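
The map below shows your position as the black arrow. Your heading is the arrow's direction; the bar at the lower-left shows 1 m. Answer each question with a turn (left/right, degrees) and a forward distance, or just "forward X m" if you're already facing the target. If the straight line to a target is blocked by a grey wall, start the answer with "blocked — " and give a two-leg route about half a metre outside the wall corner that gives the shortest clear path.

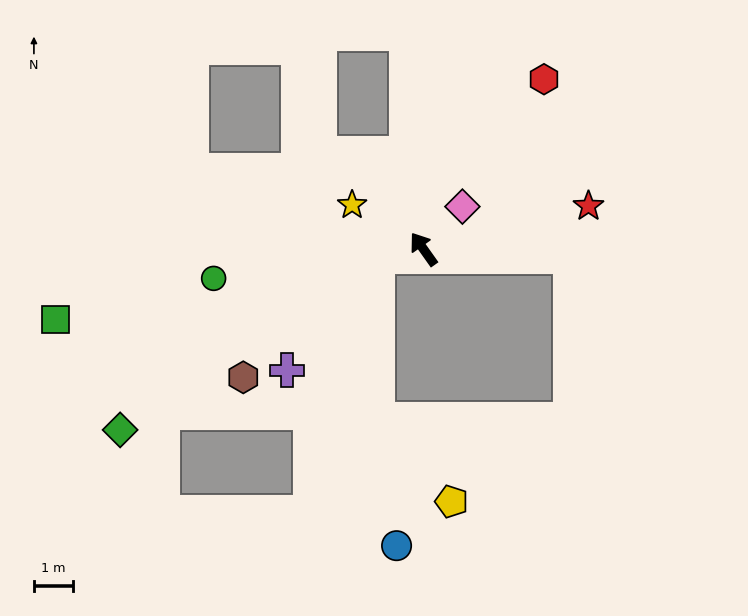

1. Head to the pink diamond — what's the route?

turn right 78°, forward 1.5 m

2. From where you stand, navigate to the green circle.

turn left 63°, forward 5.4 m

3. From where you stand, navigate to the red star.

turn right 111°, forward 4.3 m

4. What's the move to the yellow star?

turn left 23°, forward 2.1 m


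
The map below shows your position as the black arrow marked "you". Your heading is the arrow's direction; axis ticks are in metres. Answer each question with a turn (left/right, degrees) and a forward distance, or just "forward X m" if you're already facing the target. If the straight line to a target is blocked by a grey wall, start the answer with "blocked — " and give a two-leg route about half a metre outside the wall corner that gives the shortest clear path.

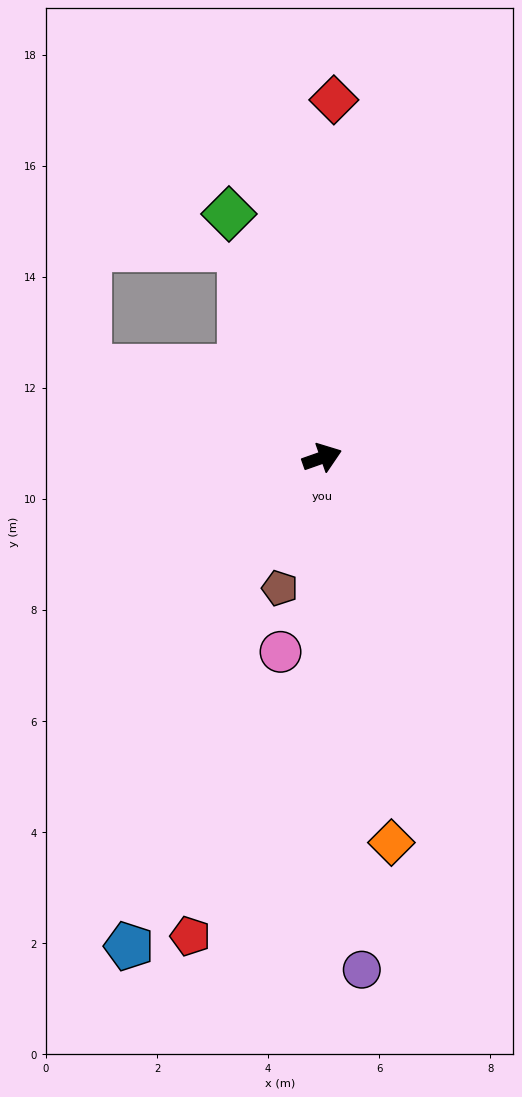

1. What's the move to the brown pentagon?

turn right 127°, forward 2.5 m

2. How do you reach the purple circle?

turn right 105°, forward 9.3 m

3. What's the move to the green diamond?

turn left 92°, forward 4.7 m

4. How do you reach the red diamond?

turn left 69°, forward 6.4 m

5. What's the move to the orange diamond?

turn right 99°, forward 7.0 m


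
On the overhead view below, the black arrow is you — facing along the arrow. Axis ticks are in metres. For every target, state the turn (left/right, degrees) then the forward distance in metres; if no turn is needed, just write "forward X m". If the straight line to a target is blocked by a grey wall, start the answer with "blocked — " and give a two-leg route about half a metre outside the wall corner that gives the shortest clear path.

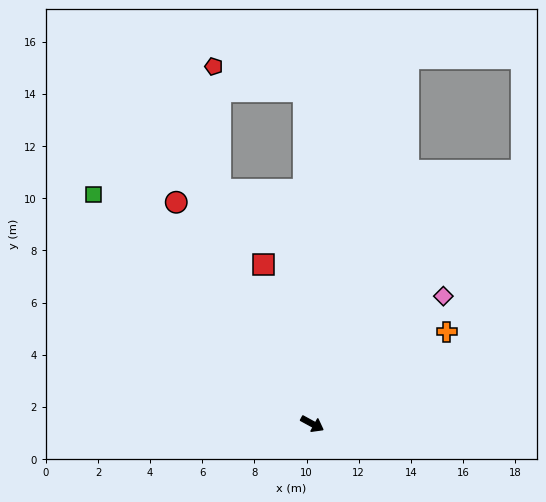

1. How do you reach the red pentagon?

blocked — turn left 120°, forward 12.8 m, then turn left 73°, forward 3.6 m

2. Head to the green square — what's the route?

turn left 162°, forward 12.2 m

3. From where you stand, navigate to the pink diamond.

turn left 73°, forward 7.0 m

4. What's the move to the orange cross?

turn left 63°, forward 6.3 m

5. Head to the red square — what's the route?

turn left 136°, forward 6.4 m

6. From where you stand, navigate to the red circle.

turn left 150°, forward 10.0 m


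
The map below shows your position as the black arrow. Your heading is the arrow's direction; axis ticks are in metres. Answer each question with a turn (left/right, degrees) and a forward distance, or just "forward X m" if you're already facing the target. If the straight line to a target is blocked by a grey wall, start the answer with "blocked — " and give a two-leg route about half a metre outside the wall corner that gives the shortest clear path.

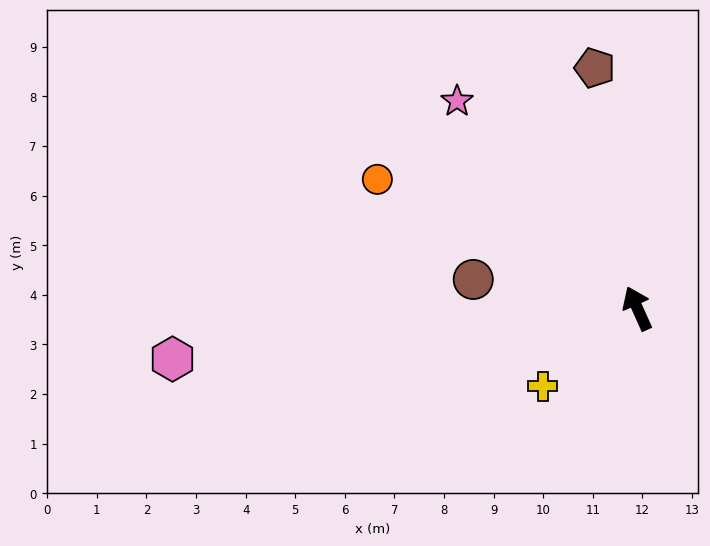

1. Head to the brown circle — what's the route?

turn left 56°, forward 3.4 m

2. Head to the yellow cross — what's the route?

turn left 105°, forward 2.5 m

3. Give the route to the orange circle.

turn left 39°, forward 5.9 m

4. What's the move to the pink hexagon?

turn left 72°, forward 9.4 m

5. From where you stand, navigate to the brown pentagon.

turn right 14°, forward 4.9 m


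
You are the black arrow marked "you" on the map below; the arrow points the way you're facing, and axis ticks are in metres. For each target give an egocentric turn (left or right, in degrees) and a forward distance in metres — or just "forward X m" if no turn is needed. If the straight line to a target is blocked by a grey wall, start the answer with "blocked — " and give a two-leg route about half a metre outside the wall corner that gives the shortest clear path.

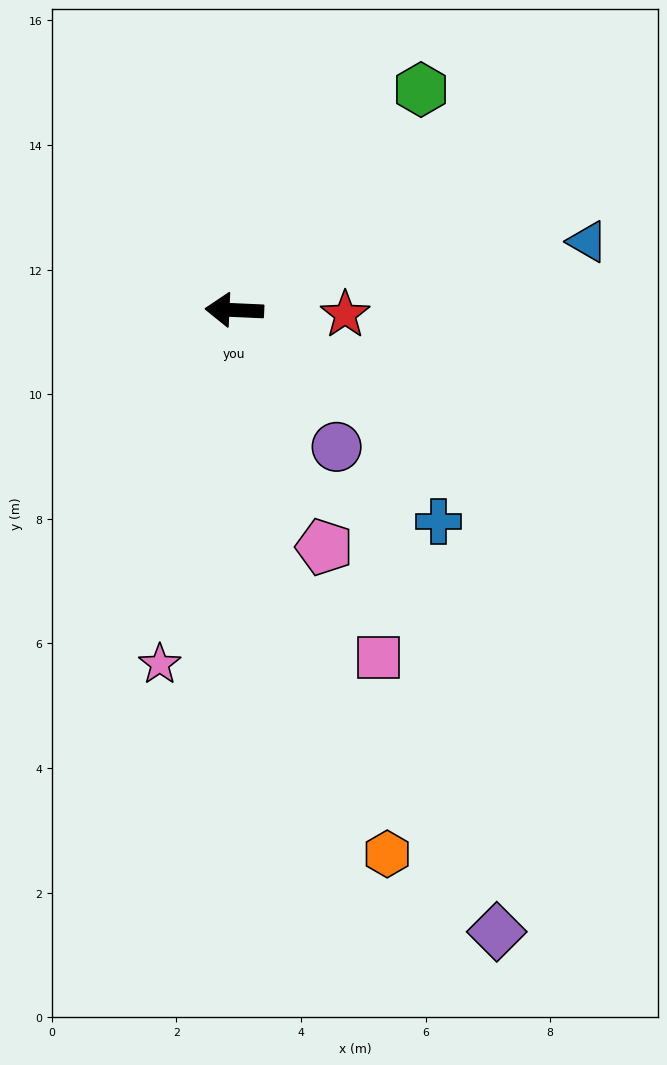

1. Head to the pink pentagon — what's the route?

turn left 113°, forward 4.1 m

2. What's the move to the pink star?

turn left 81°, forward 5.8 m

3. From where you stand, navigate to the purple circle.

turn left 129°, forward 2.7 m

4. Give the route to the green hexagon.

turn right 128°, forward 4.6 m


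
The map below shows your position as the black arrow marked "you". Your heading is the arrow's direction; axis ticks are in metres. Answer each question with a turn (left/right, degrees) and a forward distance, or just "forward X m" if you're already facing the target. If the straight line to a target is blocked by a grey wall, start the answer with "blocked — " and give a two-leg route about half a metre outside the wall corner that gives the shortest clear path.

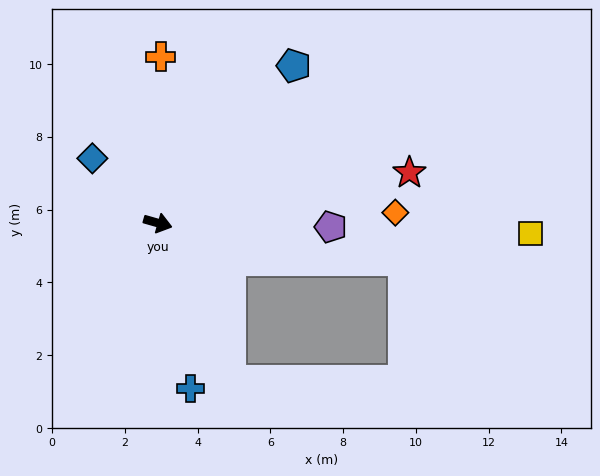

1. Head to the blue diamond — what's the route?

turn left 151°, forward 2.5 m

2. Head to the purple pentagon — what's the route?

turn left 15°, forward 4.8 m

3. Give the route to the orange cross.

turn left 105°, forward 4.6 m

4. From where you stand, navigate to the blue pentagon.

turn left 65°, forward 5.7 m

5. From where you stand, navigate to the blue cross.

turn right 63°, forward 4.6 m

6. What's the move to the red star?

turn left 27°, forward 7.1 m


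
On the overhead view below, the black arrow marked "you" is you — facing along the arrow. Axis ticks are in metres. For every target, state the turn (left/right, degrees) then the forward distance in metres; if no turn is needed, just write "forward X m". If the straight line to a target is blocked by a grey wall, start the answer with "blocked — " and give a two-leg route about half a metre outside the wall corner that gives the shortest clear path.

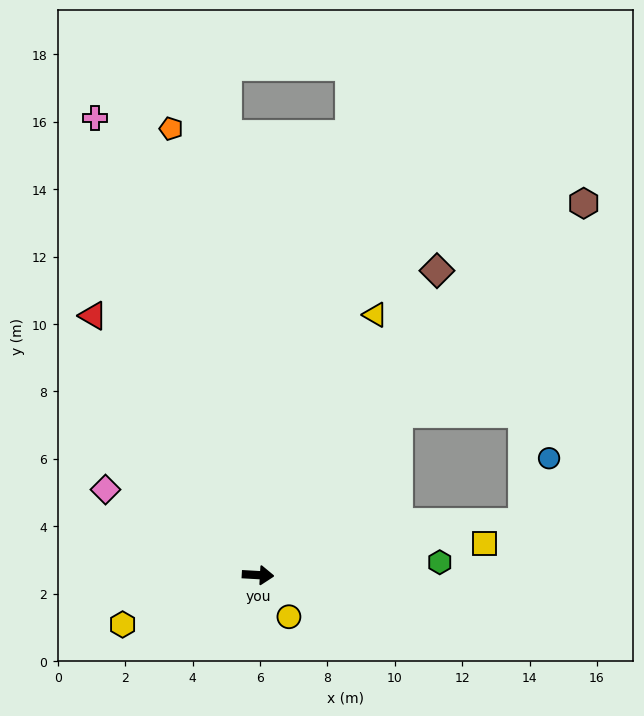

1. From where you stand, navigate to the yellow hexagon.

turn right 157°, forward 4.3 m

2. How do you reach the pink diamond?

turn left 154°, forward 5.2 m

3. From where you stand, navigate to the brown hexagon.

turn left 52°, forward 14.7 m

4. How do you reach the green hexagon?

turn left 7°, forward 5.4 m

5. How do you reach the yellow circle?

turn right 50°, forward 1.5 m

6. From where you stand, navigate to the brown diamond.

turn left 63°, forward 10.5 m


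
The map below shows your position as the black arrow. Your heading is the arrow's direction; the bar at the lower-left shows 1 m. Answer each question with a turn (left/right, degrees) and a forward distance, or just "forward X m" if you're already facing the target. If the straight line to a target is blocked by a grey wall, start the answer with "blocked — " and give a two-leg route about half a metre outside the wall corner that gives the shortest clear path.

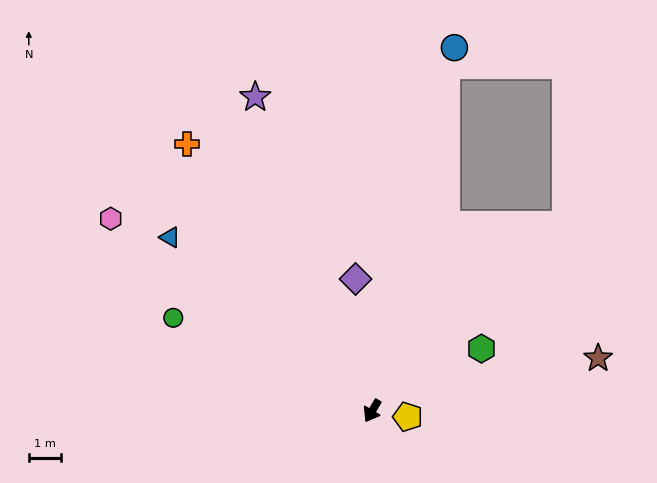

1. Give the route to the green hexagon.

turn left 150°, forward 3.8 m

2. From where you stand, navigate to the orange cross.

turn right 115°, forward 9.9 m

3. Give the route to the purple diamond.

turn right 142°, forward 4.1 m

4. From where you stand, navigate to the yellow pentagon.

turn left 111°, forward 1.1 m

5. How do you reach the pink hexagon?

turn right 96°, forward 9.9 m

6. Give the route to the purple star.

turn right 129°, forward 10.2 m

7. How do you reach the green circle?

turn right 84°, forward 6.7 m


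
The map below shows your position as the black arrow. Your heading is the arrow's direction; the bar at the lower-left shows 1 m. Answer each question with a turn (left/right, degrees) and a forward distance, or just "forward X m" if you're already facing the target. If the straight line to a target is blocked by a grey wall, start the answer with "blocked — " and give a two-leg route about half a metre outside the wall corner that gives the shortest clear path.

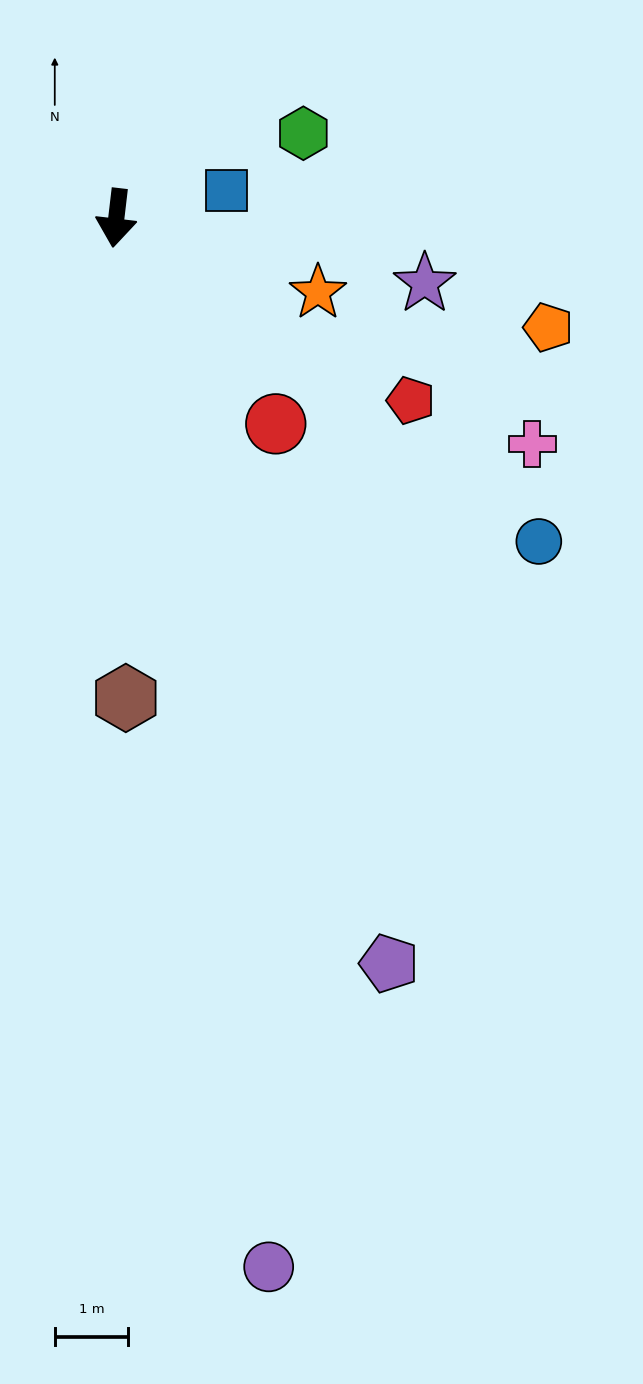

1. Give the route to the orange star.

turn left 76°, forward 2.9 m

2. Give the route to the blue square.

turn left 111°, forward 1.5 m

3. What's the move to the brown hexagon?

turn left 8°, forward 6.5 m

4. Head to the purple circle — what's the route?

turn left 15°, forward 14.4 m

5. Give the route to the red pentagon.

turn left 65°, forward 4.7 m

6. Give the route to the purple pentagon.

turn left 27°, forward 10.8 m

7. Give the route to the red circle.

turn left 44°, forward 3.5 m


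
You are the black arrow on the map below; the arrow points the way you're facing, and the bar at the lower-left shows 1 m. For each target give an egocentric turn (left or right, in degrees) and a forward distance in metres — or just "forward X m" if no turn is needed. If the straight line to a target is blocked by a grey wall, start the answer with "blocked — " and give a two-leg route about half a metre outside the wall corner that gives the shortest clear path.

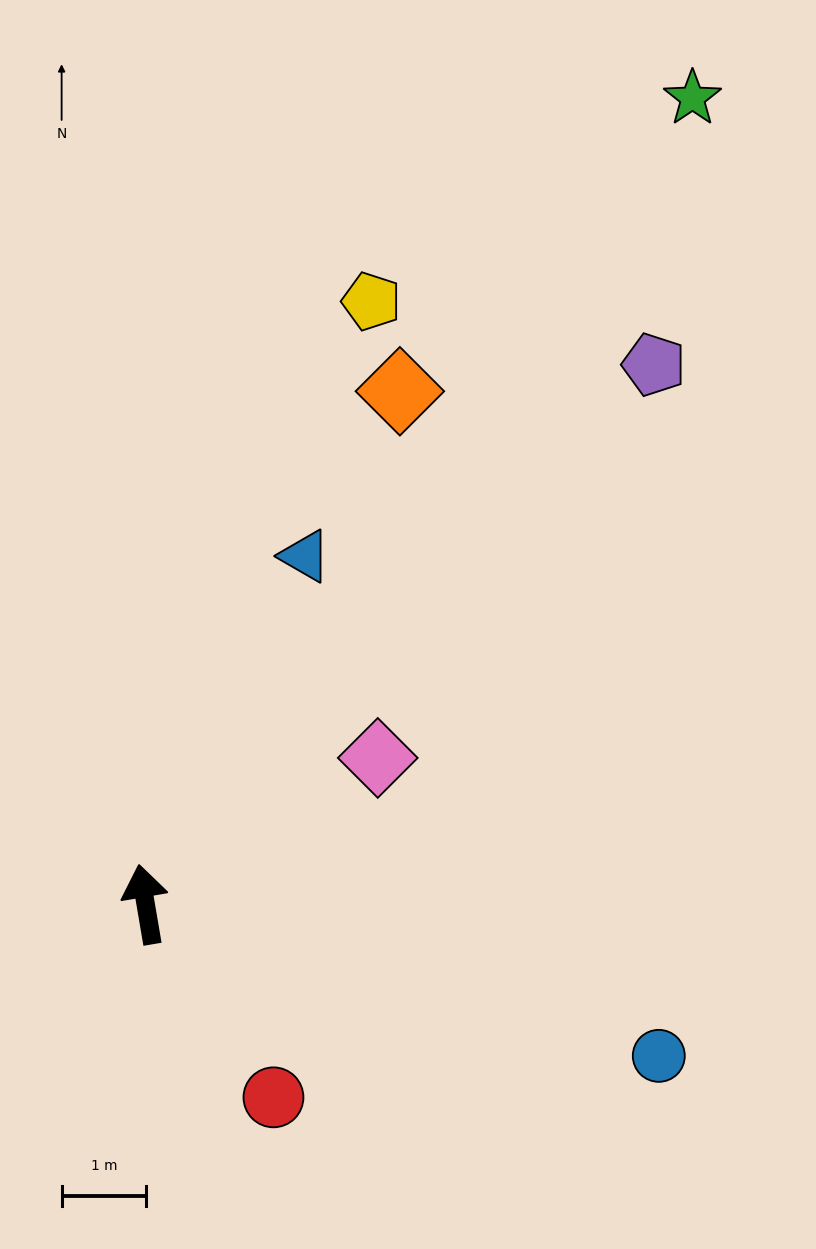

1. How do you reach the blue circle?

turn right 116°, forward 6.3 m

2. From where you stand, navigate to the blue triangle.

turn right 34°, forward 4.5 m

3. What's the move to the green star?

turn right 44°, forward 11.5 m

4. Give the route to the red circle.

turn right 156°, forward 2.7 m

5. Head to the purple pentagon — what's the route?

turn right 53°, forward 8.8 m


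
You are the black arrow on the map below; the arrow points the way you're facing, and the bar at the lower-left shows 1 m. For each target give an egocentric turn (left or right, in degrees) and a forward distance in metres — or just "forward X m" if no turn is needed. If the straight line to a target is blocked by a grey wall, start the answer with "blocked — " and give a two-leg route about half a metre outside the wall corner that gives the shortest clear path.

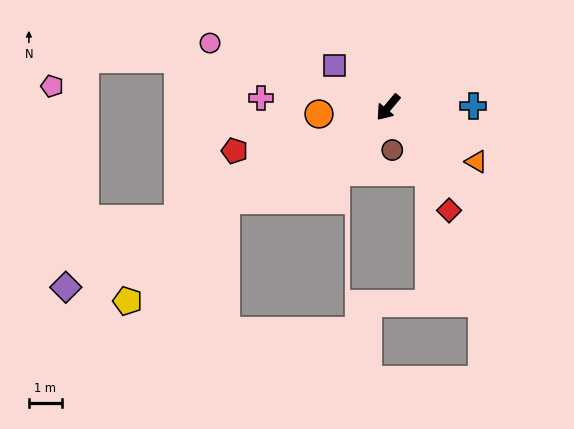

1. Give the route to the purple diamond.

turn right 21°, forward 11.3 m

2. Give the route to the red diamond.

turn left 70°, forward 3.7 m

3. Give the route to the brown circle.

turn left 45°, forward 1.3 m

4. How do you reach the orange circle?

turn right 45°, forward 2.1 m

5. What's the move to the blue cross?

turn left 131°, forward 2.6 m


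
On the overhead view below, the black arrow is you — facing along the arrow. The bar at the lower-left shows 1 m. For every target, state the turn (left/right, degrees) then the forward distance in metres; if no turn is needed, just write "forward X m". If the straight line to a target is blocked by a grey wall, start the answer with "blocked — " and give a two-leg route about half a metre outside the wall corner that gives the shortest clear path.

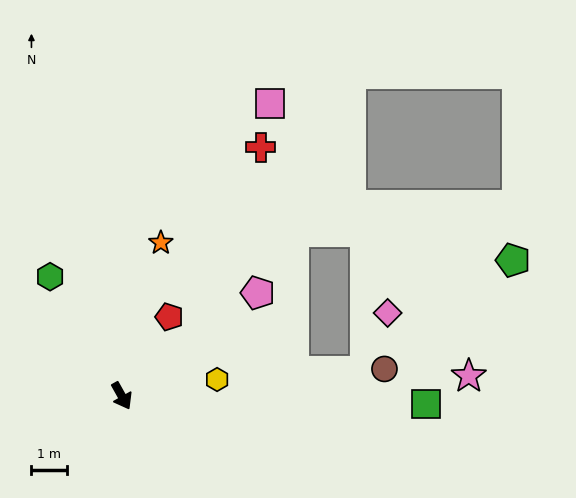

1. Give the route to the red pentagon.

turn left 120°, forward 2.6 m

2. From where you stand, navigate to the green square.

turn left 59°, forward 8.5 m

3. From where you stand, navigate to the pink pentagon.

turn left 98°, forward 4.8 m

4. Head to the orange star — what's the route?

turn left 136°, forward 4.4 m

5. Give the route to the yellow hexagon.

turn left 70°, forward 2.7 m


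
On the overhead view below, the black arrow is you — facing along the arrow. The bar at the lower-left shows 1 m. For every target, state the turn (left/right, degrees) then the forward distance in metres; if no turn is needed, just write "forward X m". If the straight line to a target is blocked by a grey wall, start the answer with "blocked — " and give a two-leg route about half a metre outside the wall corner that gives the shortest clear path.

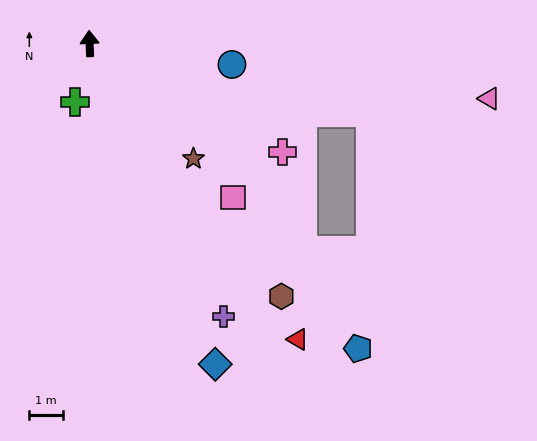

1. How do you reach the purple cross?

turn right 156°, forward 9.0 m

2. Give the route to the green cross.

turn left 163°, forward 1.8 m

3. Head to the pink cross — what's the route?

turn right 122°, forward 6.5 m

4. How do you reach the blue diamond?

turn right 161°, forward 10.2 m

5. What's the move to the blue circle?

turn right 101°, forward 4.3 m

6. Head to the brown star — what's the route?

turn right 140°, forward 4.6 m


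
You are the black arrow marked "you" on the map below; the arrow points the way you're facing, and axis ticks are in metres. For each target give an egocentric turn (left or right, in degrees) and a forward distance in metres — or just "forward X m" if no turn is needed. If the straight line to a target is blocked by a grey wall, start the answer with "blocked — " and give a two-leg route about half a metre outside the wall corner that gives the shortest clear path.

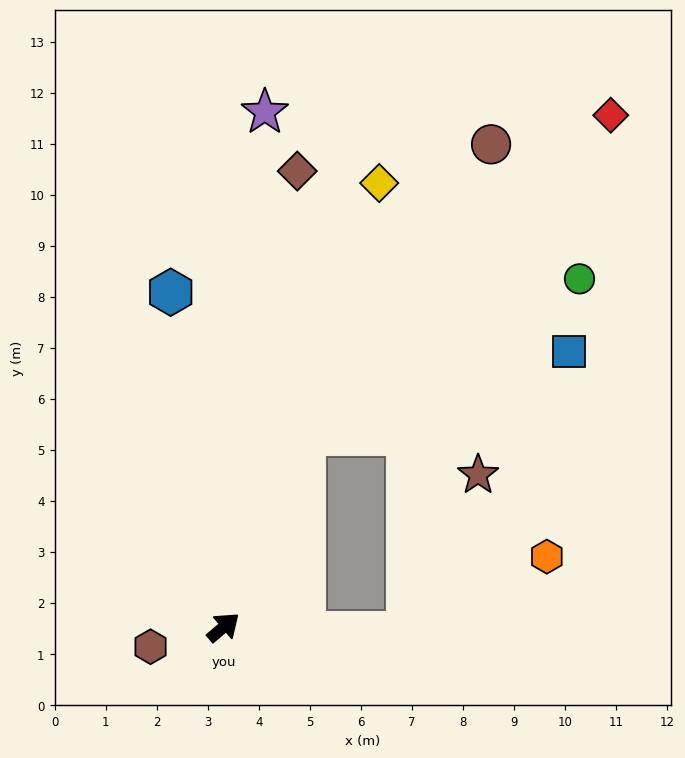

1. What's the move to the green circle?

blocked — turn left 27°, forward 4.1 m, then turn right 38°, forward 6.2 m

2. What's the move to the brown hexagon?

turn left 155°, forward 1.5 m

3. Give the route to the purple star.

turn left 45°, forward 10.1 m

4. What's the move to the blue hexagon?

turn left 59°, forward 6.6 m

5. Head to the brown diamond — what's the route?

turn left 40°, forward 9.0 m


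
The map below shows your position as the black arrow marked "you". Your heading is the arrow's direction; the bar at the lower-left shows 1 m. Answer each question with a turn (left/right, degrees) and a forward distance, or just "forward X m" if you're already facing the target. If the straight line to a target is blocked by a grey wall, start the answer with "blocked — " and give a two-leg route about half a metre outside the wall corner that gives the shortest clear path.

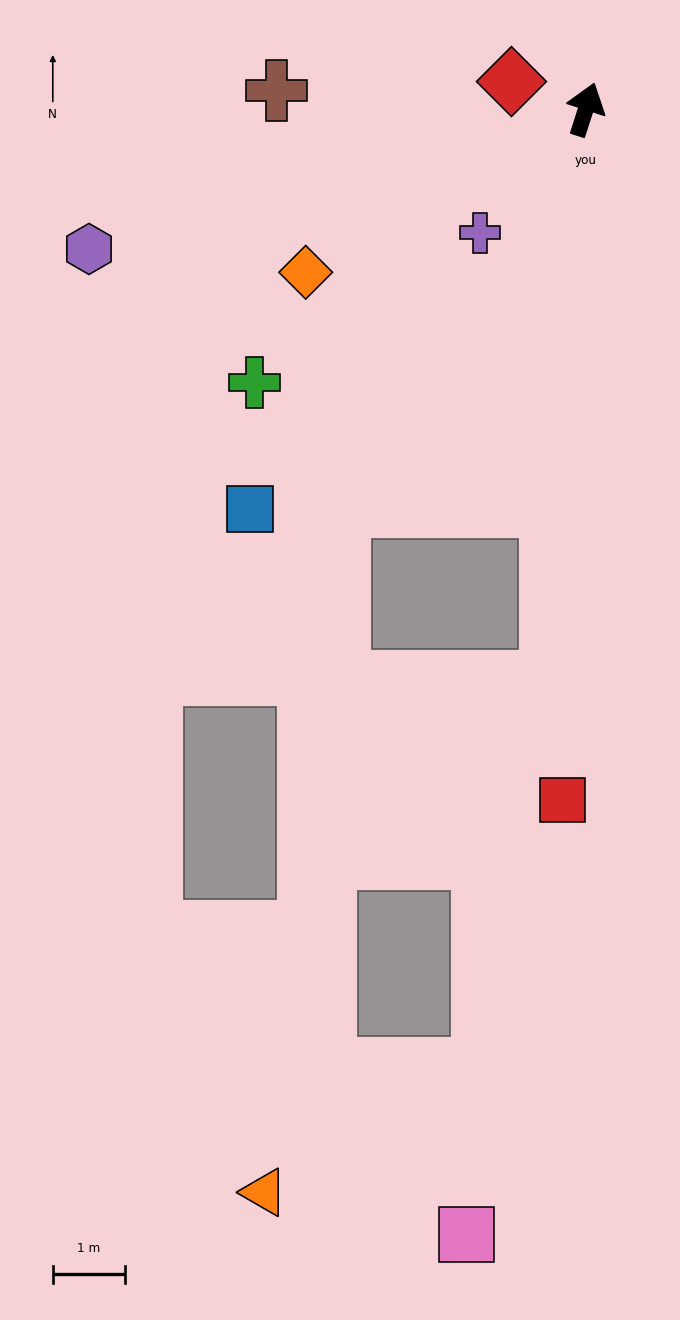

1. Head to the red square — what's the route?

turn right 164°, forward 9.6 m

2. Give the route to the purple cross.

turn left 157°, forward 2.3 m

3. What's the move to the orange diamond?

turn left 138°, forward 4.5 m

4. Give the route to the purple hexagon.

turn left 124°, forward 7.2 m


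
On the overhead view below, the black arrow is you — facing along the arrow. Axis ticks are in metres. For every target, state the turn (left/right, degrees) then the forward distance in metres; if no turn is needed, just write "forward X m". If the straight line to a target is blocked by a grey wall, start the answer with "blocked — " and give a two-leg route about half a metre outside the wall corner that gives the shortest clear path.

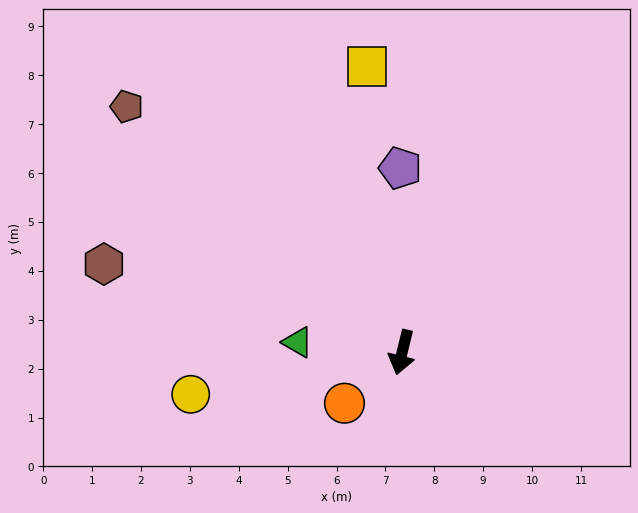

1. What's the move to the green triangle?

turn right 82°, forward 2.1 m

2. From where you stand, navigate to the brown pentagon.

turn right 118°, forward 7.5 m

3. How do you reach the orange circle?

turn right 35°, forward 1.6 m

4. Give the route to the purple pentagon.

turn right 166°, forward 3.8 m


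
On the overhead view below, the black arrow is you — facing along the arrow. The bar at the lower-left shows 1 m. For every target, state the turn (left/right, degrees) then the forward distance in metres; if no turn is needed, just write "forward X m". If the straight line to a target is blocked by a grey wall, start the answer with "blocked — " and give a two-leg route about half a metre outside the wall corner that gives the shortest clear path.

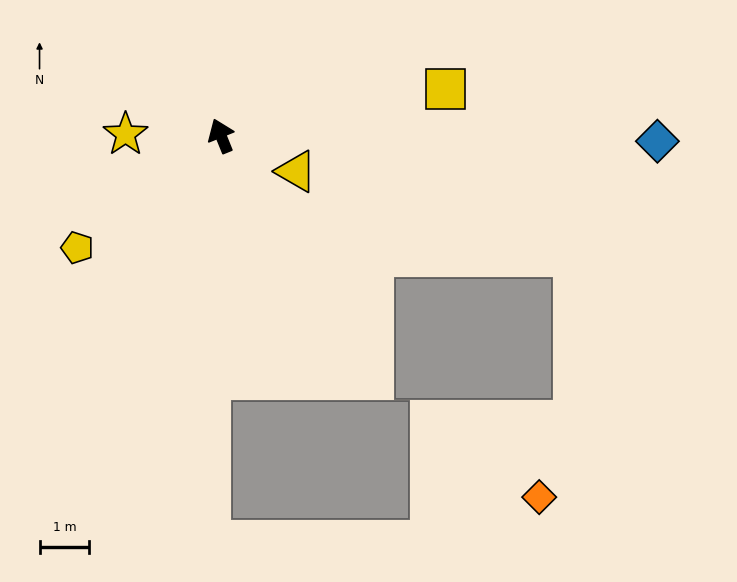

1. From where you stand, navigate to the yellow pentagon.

turn left 106°, forward 3.7 m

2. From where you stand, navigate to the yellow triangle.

turn right 137°, forward 1.7 m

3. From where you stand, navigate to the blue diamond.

turn right 113°, forward 8.8 m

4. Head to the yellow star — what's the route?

turn left 67°, forward 1.9 m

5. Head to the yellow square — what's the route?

turn right 100°, forward 4.6 m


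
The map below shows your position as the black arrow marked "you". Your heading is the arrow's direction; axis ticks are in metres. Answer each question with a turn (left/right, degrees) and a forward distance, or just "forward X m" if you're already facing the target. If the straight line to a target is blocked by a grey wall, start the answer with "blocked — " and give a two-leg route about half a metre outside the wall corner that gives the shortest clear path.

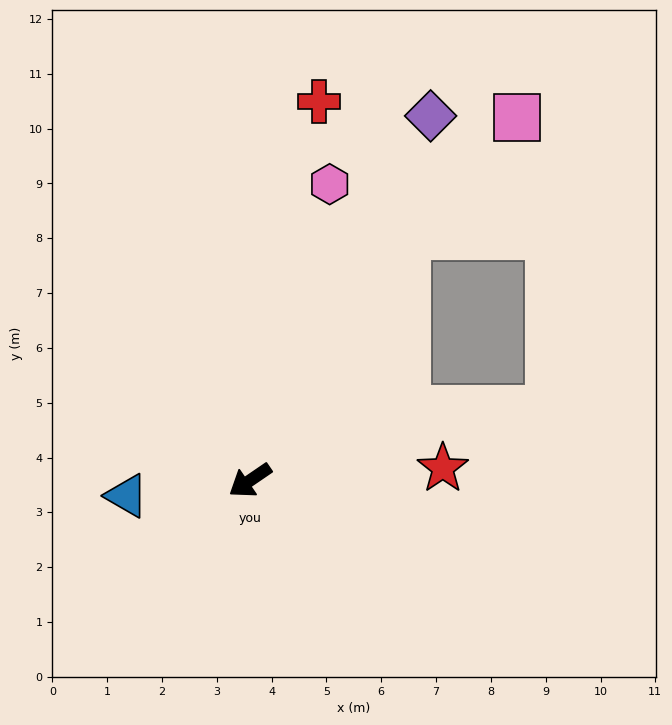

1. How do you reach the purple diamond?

turn right 151°, forward 7.4 m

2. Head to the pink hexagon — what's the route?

turn right 139°, forward 5.6 m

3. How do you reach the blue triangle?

turn right 27°, forward 2.3 m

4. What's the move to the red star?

turn left 149°, forward 3.5 m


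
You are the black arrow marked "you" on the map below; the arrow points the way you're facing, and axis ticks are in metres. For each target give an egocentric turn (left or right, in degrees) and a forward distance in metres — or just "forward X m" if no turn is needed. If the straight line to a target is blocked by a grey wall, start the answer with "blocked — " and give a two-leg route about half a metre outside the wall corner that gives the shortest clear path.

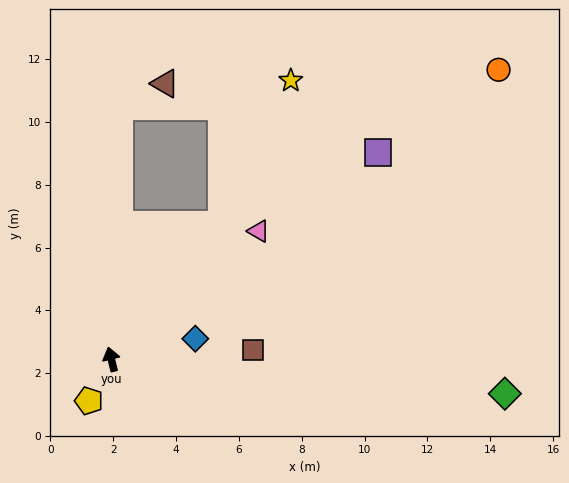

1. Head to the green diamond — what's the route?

turn right 109°, forward 12.6 m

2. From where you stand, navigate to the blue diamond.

turn right 90°, forward 2.7 m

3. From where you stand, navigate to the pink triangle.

turn right 63°, forward 6.2 m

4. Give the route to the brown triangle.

blocked — turn right 16°, forward 8.0 m, then turn right 61°, forward 1.6 m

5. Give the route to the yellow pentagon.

turn left 138°, forward 1.5 m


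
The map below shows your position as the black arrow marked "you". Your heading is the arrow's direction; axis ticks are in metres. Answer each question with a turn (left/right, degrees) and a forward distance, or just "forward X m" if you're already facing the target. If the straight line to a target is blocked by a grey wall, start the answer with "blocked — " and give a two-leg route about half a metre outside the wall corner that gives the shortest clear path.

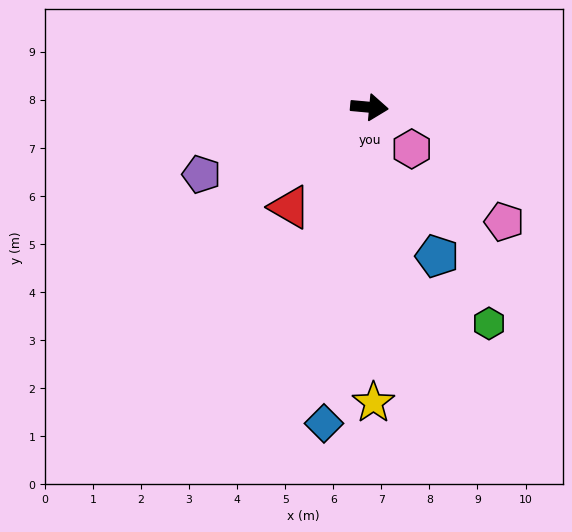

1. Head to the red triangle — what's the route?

turn right 123°, forward 2.7 m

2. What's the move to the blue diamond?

turn right 93°, forward 6.6 m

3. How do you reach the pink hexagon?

turn right 39°, forward 1.2 m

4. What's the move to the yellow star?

turn right 84°, forward 6.1 m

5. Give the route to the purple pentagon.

turn right 153°, forward 3.8 m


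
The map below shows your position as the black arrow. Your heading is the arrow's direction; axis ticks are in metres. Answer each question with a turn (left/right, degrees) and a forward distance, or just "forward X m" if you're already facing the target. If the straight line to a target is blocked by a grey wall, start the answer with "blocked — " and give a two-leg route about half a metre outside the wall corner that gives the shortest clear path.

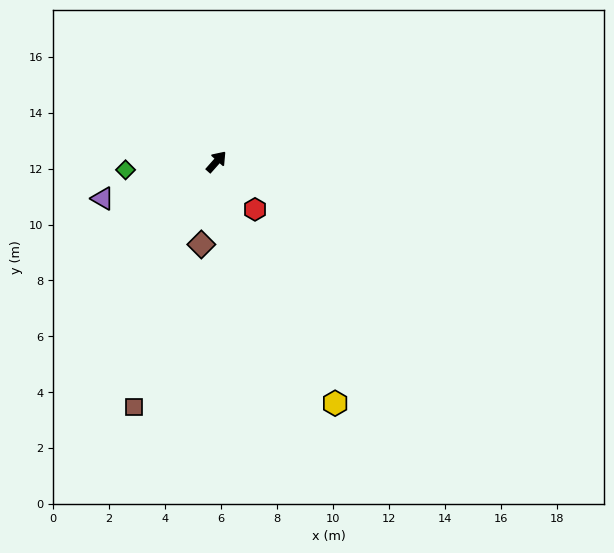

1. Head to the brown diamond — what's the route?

turn right 149°, forward 3.0 m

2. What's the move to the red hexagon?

turn right 99°, forward 2.2 m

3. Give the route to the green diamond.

turn left 137°, forward 3.3 m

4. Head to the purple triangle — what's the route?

turn left 149°, forward 4.3 m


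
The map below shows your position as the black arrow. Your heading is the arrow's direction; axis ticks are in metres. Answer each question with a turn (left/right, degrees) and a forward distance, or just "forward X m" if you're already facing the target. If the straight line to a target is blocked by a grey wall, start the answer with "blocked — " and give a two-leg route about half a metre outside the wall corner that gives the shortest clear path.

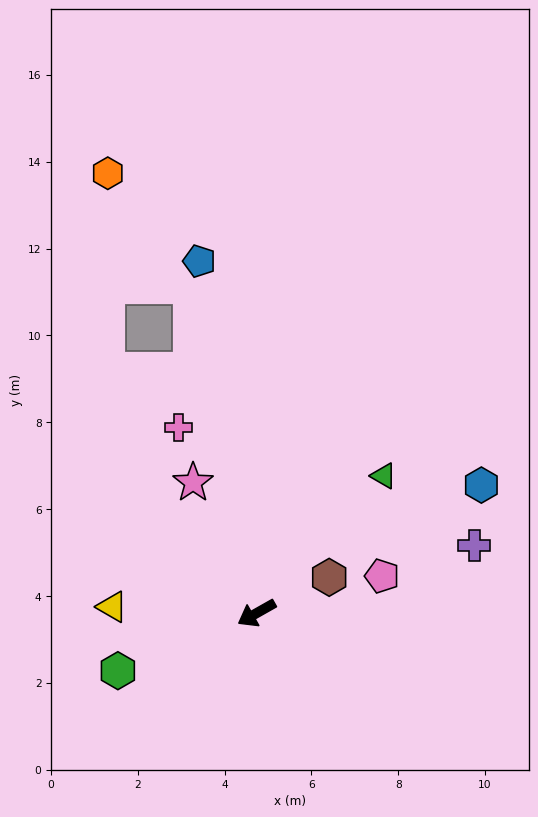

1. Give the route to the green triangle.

turn right 162°, forward 4.3 m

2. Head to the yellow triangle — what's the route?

turn right 32°, forward 3.3 m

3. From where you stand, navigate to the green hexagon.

turn right 7°, forward 3.5 m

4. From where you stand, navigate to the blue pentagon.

turn right 110°, forward 8.2 m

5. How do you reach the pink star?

turn right 94°, forward 3.3 m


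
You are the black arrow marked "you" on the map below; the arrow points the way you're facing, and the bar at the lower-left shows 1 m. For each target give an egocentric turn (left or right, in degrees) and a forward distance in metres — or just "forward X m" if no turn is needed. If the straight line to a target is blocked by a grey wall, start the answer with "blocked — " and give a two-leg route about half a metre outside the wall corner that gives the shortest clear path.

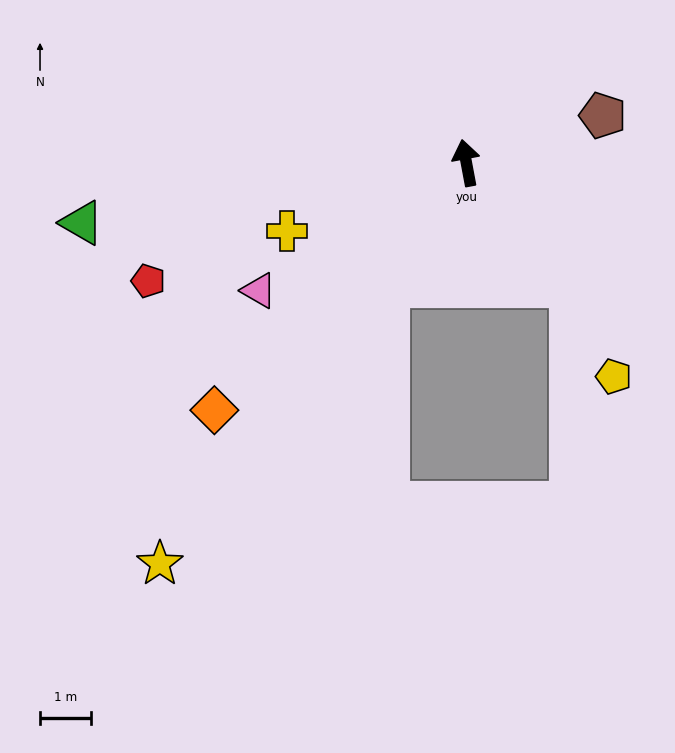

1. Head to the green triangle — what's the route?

turn left 88°, forward 7.7 m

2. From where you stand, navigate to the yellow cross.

turn left 100°, forward 3.8 m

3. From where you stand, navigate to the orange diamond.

turn left 124°, forward 7.0 m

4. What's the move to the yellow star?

turn left 132°, forward 10.0 m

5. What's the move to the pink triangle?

turn left 111°, forward 4.8 m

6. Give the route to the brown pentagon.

turn right 81°, forward 2.8 m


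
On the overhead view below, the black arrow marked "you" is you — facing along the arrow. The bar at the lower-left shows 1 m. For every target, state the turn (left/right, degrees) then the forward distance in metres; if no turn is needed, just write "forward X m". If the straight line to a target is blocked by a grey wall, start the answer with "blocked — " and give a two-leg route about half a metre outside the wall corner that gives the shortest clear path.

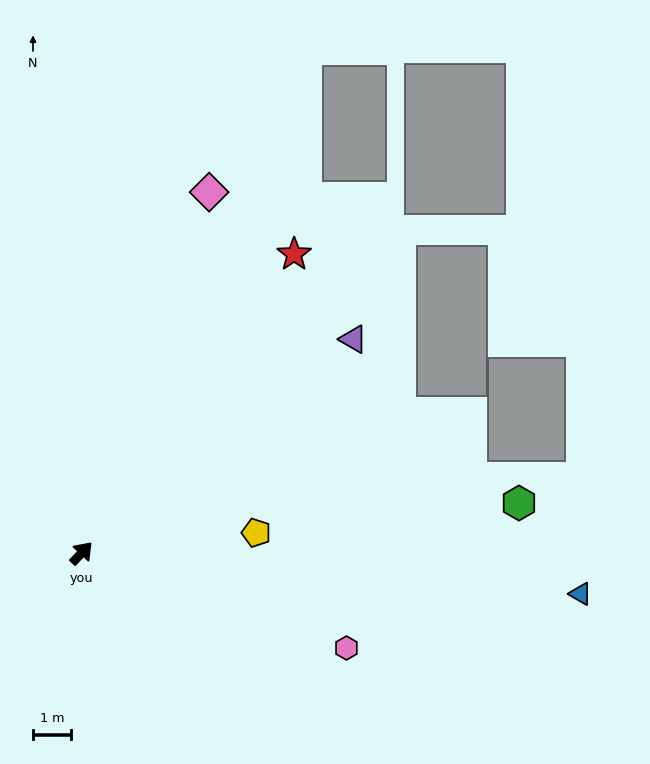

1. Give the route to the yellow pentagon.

turn right 40°, forward 4.6 m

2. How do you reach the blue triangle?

turn right 52°, forward 13.2 m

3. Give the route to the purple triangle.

turn right 9°, forward 9.1 m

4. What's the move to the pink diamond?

turn left 24°, forward 10.1 m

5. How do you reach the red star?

turn left 8°, forward 9.6 m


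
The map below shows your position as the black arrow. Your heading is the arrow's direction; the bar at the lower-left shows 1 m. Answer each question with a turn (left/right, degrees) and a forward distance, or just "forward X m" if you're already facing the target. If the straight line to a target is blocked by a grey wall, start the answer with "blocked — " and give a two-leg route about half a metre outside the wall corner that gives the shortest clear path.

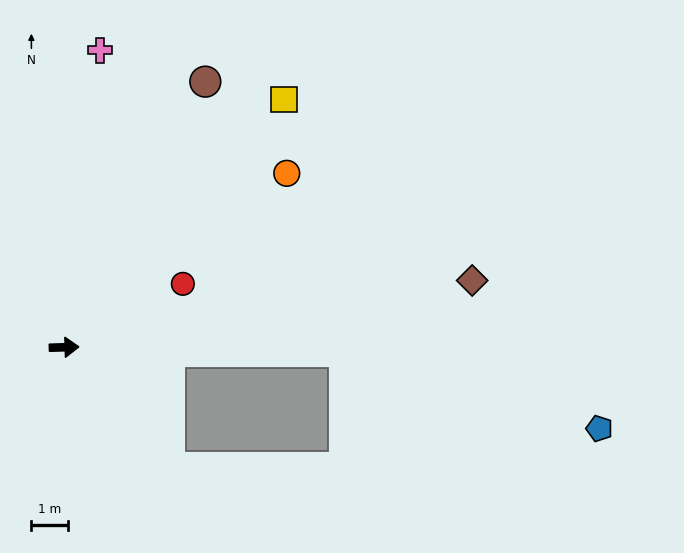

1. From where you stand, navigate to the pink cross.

turn left 81°, forward 8.2 m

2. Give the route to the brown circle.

turn left 60°, forward 8.3 m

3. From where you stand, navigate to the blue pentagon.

blocked — turn right 3°, forward 7.7 m, then turn right 15°, forward 7.3 m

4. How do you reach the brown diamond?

turn left 8°, forward 11.4 m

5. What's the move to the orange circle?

turn left 36°, forward 7.8 m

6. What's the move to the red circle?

turn left 26°, forward 3.7 m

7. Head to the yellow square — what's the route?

turn left 47°, forward 9.1 m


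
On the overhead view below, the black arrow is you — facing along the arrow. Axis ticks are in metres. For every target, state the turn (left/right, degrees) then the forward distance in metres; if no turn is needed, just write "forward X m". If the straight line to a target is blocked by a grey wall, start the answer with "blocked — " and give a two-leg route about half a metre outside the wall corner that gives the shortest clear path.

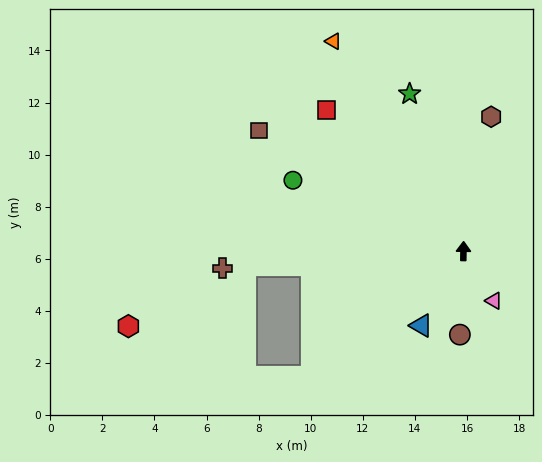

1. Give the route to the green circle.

turn left 68°, forward 7.1 m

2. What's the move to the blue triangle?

turn left 151°, forward 3.3 m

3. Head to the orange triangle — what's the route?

turn left 33°, forward 9.5 m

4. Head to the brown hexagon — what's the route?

turn right 11°, forward 5.3 m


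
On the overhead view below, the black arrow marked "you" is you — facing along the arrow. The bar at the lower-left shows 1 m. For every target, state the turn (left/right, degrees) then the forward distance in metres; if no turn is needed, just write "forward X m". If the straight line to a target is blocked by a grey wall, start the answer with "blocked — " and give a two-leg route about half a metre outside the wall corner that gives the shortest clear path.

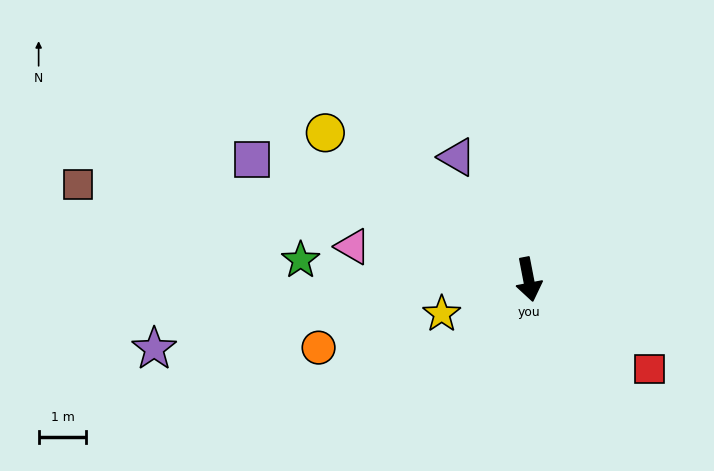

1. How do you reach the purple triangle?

turn right 161°, forward 3.0 m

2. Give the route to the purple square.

turn right 124°, forward 6.3 m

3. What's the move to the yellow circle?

turn right 137°, forward 5.2 m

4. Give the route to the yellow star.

turn right 79°, forward 2.0 m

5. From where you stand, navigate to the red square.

turn left 42°, forward 3.1 m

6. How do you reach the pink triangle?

turn right 111°, forward 3.7 m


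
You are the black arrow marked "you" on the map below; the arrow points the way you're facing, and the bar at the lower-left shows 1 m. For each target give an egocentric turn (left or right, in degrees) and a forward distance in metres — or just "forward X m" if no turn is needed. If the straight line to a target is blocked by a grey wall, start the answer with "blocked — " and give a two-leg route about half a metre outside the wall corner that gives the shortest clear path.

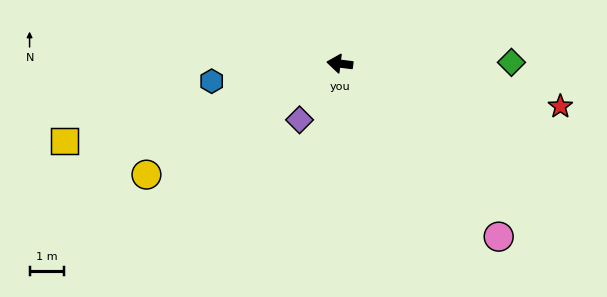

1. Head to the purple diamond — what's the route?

turn left 61°, forward 2.0 m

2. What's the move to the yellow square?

turn left 23°, forward 8.3 m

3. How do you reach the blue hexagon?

turn left 15°, forward 3.8 m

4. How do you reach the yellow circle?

turn left 37°, forward 6.5 m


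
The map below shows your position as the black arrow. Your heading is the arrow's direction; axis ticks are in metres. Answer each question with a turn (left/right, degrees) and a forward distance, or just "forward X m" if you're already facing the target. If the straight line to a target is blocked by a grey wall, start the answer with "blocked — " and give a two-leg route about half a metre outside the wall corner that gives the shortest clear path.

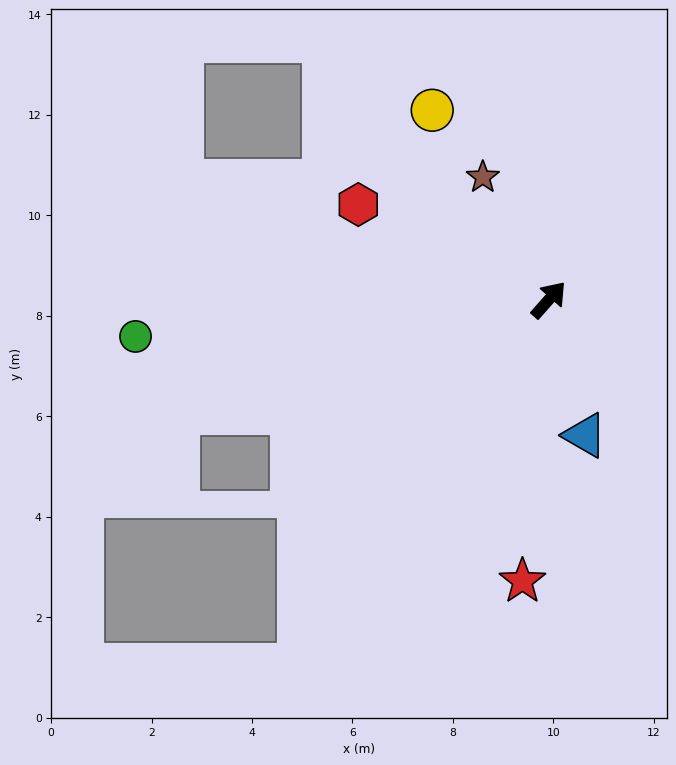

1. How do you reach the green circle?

turn left 137°, forward 8.3 m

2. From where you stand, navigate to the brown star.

turn left 70°, forward 2.8 m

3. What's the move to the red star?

turn right 144°, forward 5.6 m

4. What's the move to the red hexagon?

turn left 105°, forward 4.2 m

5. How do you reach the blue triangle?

turn right 124°, forward 2.8 m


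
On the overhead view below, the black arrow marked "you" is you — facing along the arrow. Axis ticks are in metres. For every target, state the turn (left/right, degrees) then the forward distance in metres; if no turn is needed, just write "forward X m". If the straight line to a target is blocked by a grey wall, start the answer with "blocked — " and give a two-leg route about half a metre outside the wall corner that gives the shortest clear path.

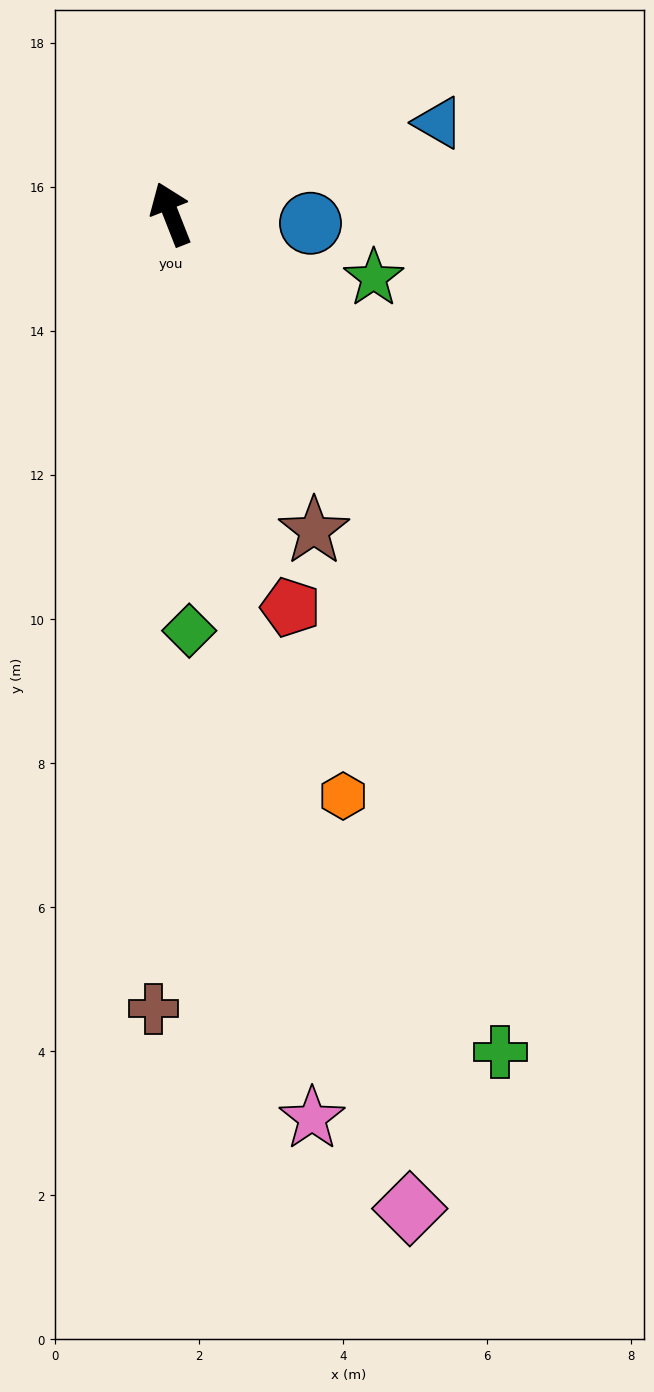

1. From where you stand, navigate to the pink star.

turn left 167°, forward 12.7 m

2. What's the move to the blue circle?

turn right 115°, forward 1.9 m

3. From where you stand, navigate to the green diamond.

turn left 161°, forward 5.8 m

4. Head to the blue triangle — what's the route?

turn right 93°, forward 3.9 m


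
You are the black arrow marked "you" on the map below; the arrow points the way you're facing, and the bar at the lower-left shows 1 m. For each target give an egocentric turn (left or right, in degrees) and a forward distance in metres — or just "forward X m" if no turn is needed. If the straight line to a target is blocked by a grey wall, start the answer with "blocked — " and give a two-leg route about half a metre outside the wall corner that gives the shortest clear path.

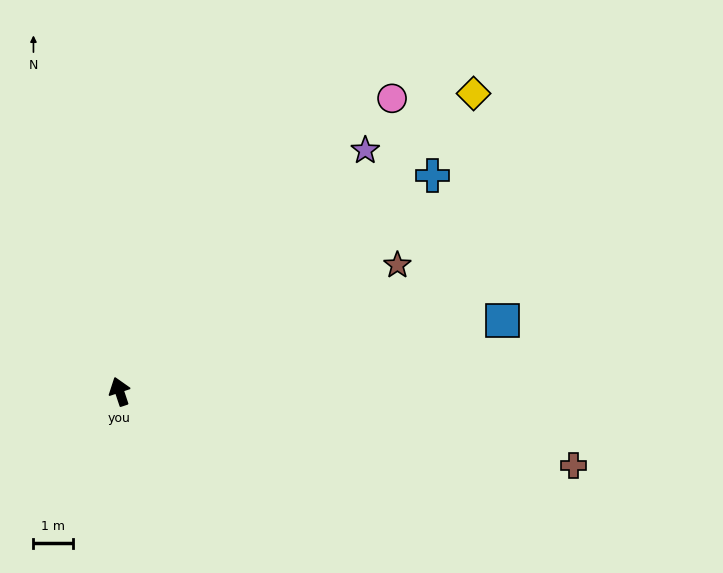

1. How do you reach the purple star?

turn right 64°, forward 8.8 m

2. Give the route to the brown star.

turn right 84°, forward 7.8 m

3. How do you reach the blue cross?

turn right 74°, forward 9.7 m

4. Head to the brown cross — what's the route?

turn right 118°, forward 11.8 m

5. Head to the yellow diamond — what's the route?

turn right 68°, forward 11.8 m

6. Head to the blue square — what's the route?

turn right 98°, forward 10.0 m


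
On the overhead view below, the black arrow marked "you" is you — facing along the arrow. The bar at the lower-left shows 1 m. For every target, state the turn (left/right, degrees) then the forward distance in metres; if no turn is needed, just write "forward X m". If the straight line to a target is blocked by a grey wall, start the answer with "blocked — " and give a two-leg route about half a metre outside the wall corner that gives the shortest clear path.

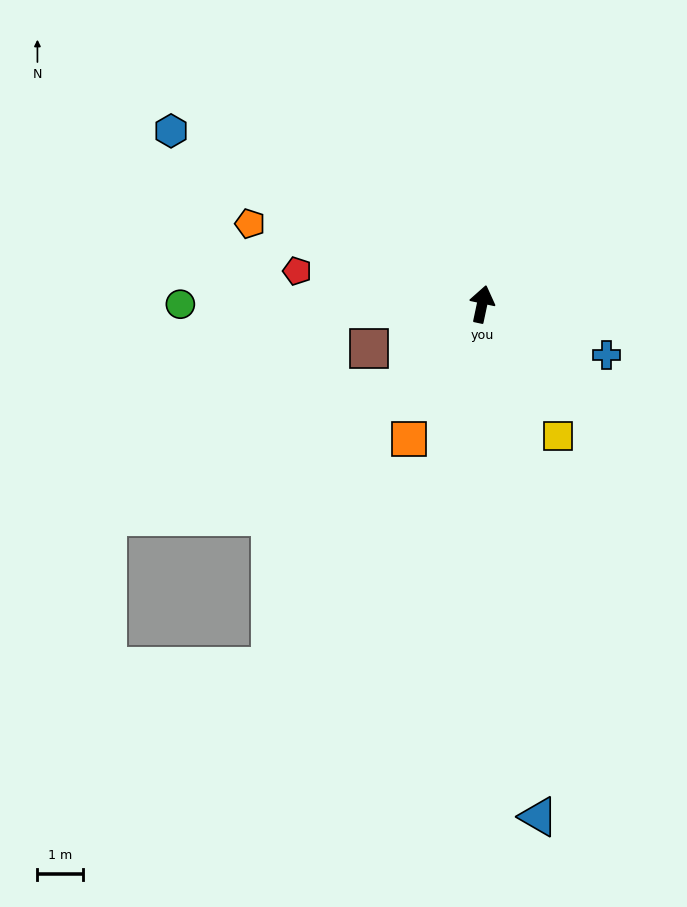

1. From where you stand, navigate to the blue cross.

turn right 100°, forward 3.0 m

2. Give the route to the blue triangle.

turn right 162°, forward 11.3 m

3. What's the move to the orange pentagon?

turn left 83°, forward 5.4 m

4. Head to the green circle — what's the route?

turn left 102°, forward 6.6 m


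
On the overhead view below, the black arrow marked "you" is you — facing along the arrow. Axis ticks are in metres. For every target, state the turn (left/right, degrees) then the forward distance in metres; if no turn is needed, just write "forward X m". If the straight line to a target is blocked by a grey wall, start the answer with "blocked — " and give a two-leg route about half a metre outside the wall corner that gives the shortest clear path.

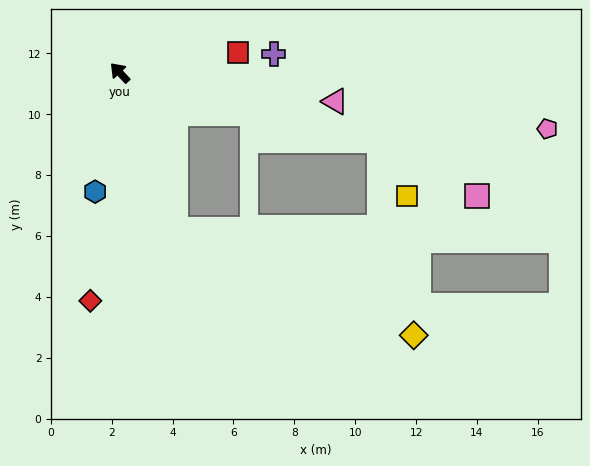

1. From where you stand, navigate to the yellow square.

blocked — turn right 148°, forward 8.8 m, then turn right 49°, forward 2.0 m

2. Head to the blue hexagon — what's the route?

turn left 125°, forward 4.0 m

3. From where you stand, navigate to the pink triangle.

turn right 141°, forward 7.1 m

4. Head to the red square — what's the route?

turn right 124°, forward 3.9 m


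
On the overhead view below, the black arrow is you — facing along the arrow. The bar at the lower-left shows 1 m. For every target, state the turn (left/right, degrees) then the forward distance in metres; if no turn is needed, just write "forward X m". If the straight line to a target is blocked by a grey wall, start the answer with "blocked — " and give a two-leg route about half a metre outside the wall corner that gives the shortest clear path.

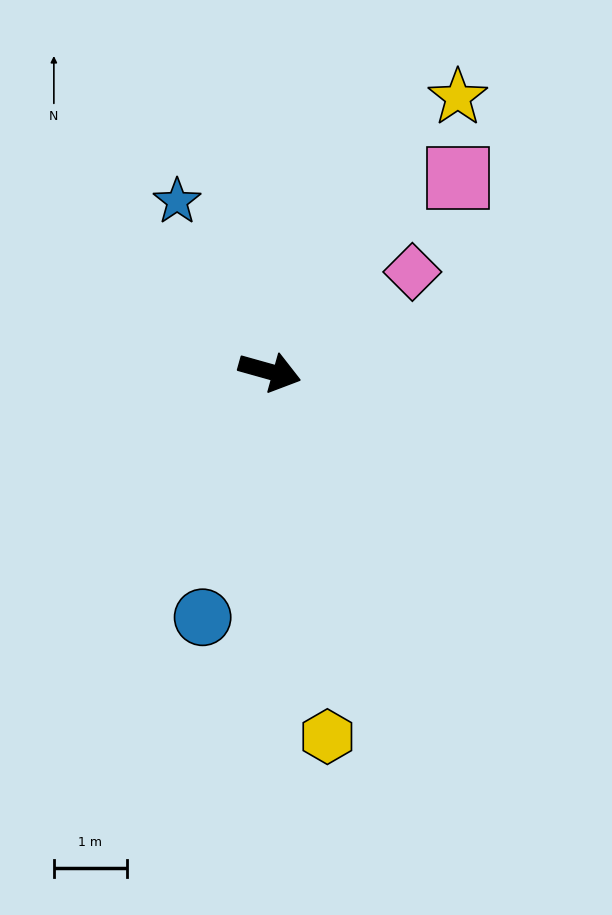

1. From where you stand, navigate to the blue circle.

turn right 90°, forward 3.5 m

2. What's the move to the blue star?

turn left 134°, forward 2.7 m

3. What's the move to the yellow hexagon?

turn right 65°, forward 5.1 m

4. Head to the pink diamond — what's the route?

turn left 51°, forward 2.4 m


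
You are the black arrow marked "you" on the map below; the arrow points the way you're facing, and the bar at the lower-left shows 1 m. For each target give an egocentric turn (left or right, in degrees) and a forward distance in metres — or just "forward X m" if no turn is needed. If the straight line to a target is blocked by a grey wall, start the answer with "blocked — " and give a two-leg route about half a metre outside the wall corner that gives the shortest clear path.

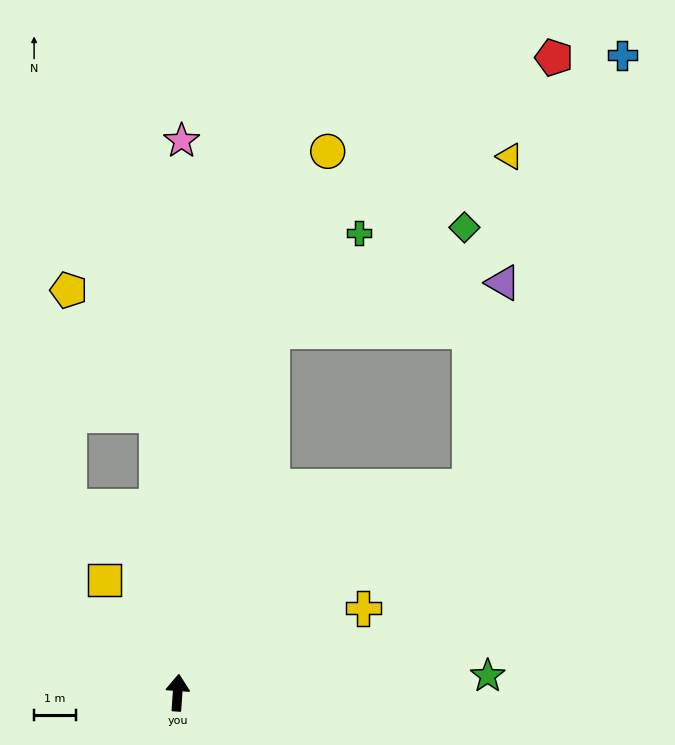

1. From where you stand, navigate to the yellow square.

turn left 37°, forward 3.2 m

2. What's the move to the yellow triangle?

blocked — turn right 11°, forward 8.9 m, then turn right 39°, forward 7.0 m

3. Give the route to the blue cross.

blocked — turn right 51°, forward 8.5 m, then turn left 35°, forward 10.9 m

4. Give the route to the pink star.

turn left 4°, forward 13.2 m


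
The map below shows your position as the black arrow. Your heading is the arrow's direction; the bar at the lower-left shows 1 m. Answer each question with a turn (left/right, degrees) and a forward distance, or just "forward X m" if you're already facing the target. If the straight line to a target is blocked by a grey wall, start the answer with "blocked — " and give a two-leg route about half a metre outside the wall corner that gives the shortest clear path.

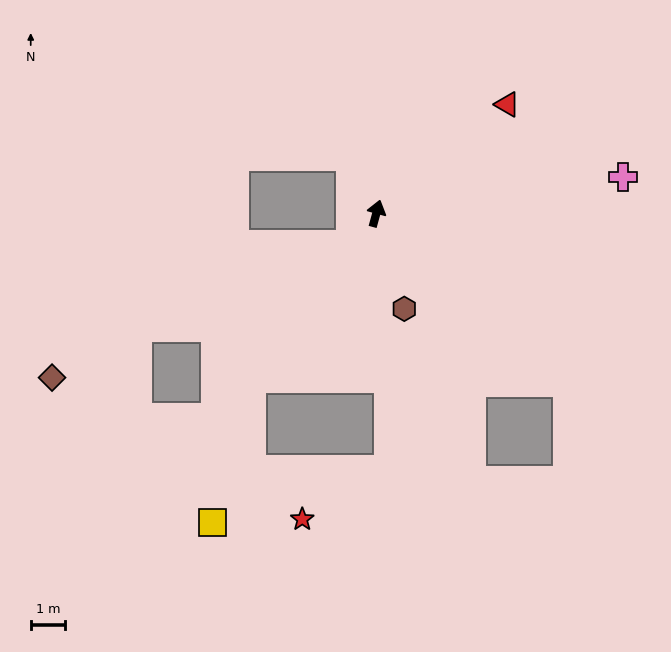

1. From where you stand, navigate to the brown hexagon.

turn right 148°, forward 2.9 m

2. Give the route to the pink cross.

turn right 66°, forward 7.3 m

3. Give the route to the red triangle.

turn right 35°, forward 5.0 m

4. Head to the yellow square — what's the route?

blocked — turn left 158°, forward 6.1 m, then turn left 22°, forward 4.4 m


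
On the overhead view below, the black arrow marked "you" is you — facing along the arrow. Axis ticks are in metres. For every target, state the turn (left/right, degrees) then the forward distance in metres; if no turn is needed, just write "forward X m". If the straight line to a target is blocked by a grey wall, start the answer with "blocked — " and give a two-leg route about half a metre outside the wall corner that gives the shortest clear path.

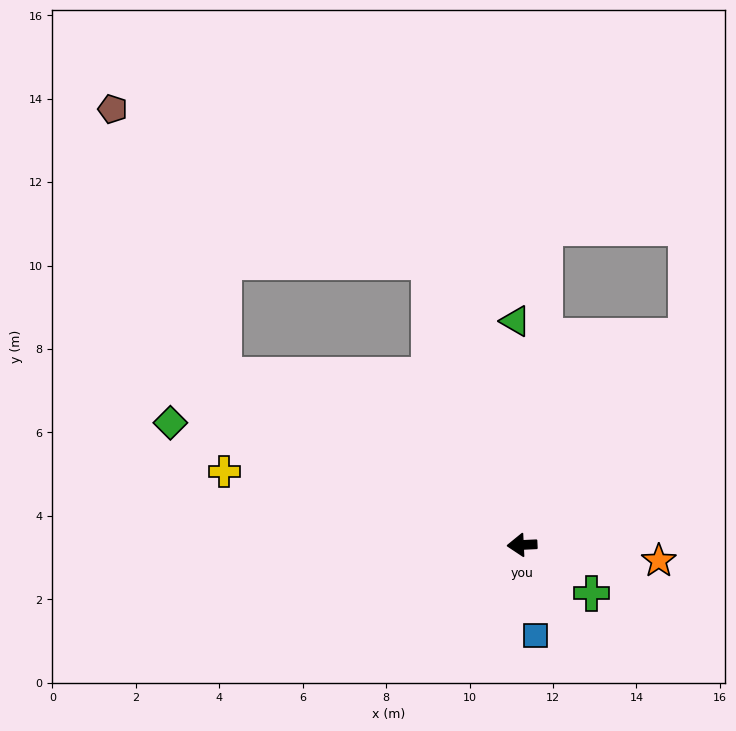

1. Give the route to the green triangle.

turn right 91°, forward 5.4 m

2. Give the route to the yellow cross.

turn right 17°, forward 7.4 m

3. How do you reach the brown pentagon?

blocked — turn right 32°, forward 8.2 m, then turn right 38°, forward 6.9 m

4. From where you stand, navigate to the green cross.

turn left 142°, forward 2.0 m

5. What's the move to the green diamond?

turn right 22°, forward 8.9 m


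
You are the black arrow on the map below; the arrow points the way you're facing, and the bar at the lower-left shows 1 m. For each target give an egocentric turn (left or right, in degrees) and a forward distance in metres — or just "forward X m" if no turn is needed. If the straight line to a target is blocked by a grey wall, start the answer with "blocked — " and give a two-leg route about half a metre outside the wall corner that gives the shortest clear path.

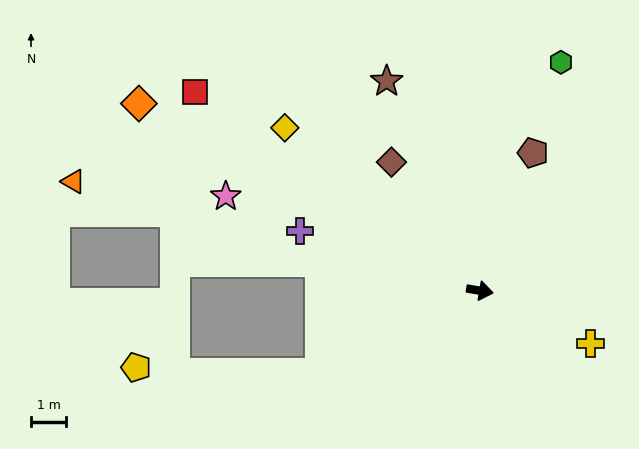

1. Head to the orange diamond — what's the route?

turn left 161°, forward 11.1 m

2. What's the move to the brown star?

turn left 124°, forward 6.5 m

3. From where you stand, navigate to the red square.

turn left 155°, forward 9.9 m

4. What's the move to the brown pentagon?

turn left 79°, forward 4.2 m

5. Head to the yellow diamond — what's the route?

turn left 150°, forward 7.2 m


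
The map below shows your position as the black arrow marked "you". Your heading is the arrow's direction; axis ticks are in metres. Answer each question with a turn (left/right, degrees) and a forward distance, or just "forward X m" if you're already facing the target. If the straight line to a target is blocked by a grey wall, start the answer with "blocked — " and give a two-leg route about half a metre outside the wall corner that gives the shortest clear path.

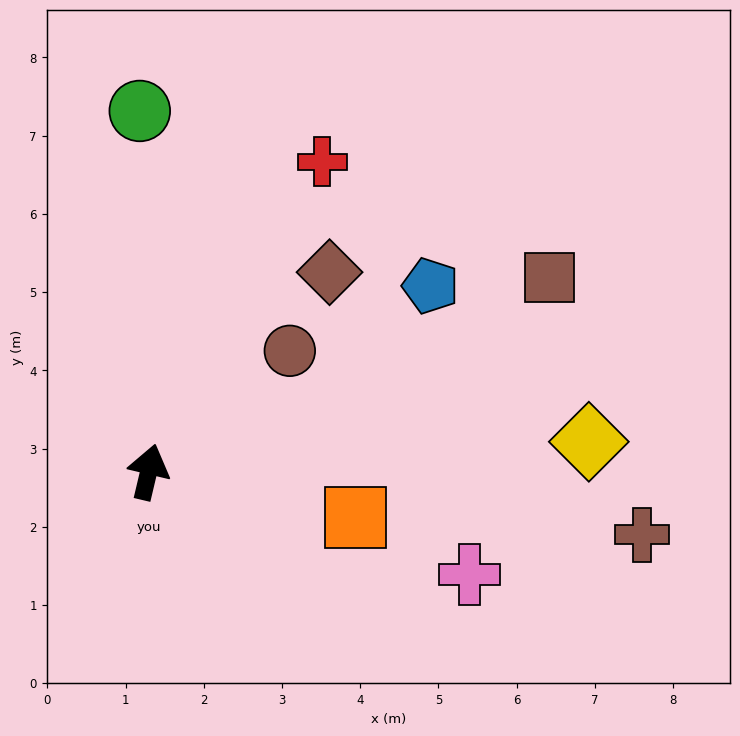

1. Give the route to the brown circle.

turn right 36°, forward 2.4 m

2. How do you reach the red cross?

turn right 16°, forward 4.5 m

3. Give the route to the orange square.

turn right 89°, forward 2.7 m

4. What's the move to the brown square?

turn right 51°, forward 5.7 m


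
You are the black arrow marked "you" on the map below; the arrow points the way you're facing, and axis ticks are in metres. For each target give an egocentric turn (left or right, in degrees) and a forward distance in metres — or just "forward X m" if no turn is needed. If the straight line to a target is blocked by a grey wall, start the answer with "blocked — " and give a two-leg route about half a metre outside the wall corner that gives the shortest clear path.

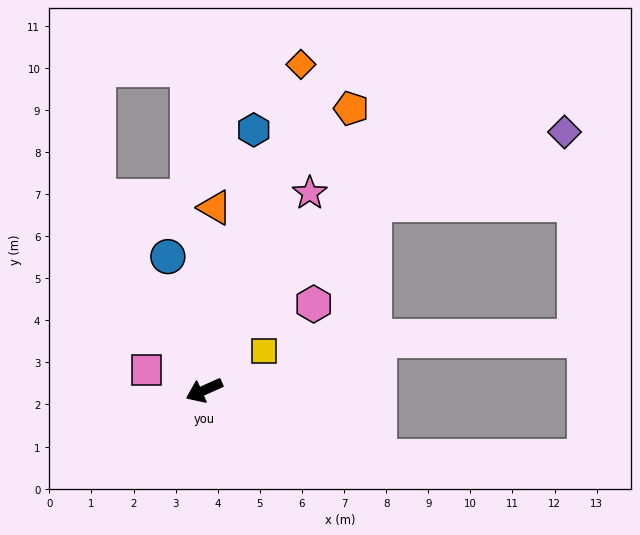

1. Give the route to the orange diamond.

turn right 131°, forward 8.1 m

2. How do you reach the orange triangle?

turn right 118°, forward 4.3 m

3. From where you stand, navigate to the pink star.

turn right 142°, forward 5.3 m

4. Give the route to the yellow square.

turn right 171°, forward 1.7 m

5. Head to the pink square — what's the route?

turn right 43°, forward 1.5 m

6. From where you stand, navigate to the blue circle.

turn right 99°, forward 3.3 m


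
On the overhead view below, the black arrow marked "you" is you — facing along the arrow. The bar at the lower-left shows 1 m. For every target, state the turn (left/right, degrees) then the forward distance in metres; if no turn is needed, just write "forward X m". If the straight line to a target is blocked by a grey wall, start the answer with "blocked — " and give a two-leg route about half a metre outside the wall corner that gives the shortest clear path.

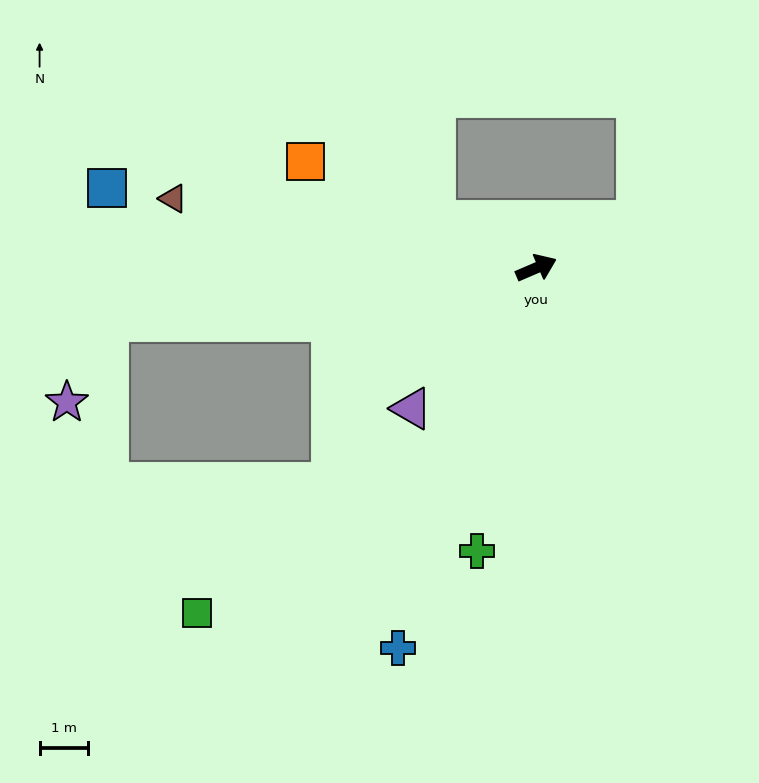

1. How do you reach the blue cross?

turn right 133°, forward 8.4 m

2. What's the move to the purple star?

blocked — turn left 164°, forward 9.0 m, then turn left 56°, forward 1.9 m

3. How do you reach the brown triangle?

turn left 146°, forward 7.7 m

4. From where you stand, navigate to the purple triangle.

turn right 155°, forward 3.9 m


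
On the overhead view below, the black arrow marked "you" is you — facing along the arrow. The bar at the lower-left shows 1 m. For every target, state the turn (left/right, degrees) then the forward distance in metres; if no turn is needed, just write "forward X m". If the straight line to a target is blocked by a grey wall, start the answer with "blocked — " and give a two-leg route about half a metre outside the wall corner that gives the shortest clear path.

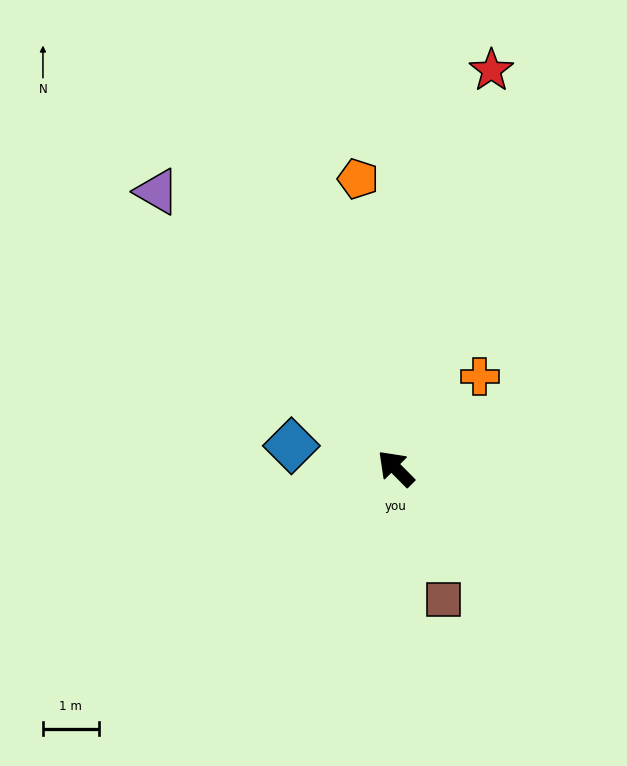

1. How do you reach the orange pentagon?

turn right 37°, forward 5.2 m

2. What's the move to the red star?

turn right 58°, forward 7.3 m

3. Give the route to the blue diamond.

turn left 33°, forward 1.9 m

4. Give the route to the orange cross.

turn right 87°, forward 2.2 m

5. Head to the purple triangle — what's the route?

turn right 4°, forward 6.5 m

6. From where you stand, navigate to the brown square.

turn left 155°, forward 2.5 m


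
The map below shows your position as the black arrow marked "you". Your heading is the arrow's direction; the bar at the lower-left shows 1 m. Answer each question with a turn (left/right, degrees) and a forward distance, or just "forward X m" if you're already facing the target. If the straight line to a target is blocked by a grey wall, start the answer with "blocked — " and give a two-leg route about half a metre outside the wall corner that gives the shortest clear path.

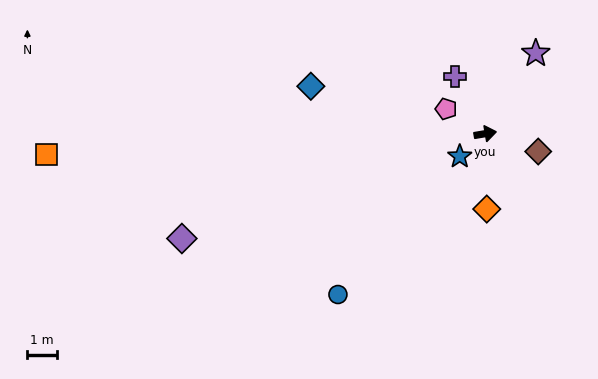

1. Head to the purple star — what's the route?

turn left 48°, forward 3.2 m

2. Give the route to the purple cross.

turn left 108°, forward 2.2 m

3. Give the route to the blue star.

turn right 148°, forward 1.2 m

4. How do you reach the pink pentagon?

turn left 138°, forward 1.6 m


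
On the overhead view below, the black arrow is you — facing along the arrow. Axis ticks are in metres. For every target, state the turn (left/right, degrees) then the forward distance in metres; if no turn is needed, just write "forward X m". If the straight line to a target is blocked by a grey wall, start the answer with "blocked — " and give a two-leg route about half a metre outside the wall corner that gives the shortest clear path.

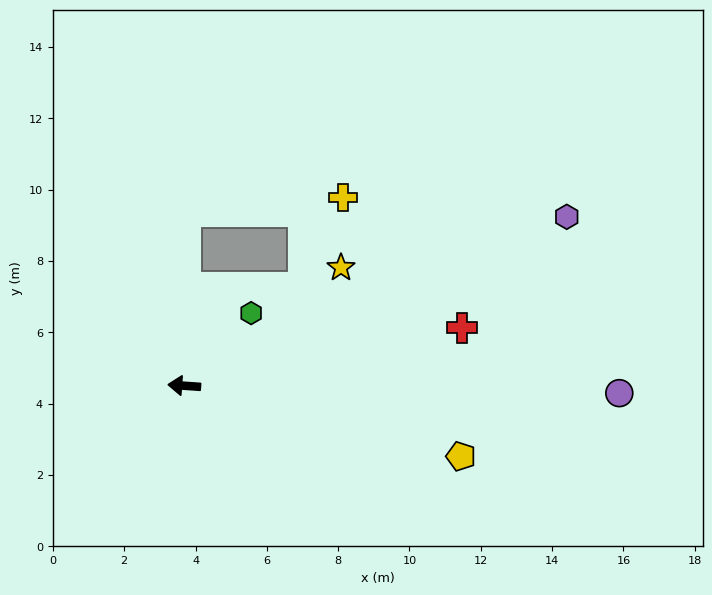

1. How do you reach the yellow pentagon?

turn left 170°, forward 8.0 m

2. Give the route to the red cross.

turn right 164°, forward 8.0 m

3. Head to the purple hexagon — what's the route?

turn right 152°, forward 11.7 m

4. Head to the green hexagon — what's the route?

turn right 129°, forward 2.8 m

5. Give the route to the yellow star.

turn right 139°, forward 5.5 m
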